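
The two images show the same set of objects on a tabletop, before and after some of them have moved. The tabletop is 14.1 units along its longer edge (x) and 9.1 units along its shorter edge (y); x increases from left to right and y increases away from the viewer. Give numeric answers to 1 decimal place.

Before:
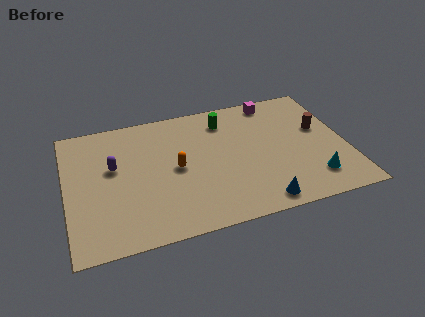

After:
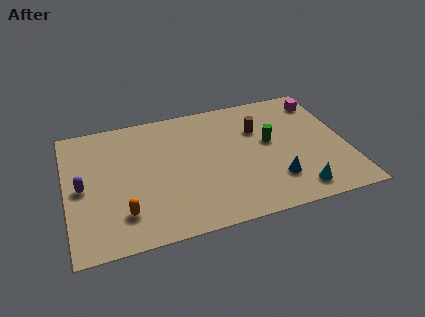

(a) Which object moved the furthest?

the orange capsule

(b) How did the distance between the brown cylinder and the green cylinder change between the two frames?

-3.9

The distance was about 5.1 in the first image and 1.2 in the second, so they moved 3.9 units closer together.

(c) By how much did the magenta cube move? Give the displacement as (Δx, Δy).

(2.4, -0.6)

The magenta cube was at about (10.8, 8.1) and moved to about (13.2, 7.5).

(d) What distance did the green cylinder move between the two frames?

3.0

From (8.2, 7.3) to (10.3, 5.1), the green cylinder covered √(2.1² + 2.2²) ≈ 3.0 units.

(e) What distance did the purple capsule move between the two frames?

1.9

The purple capsule moved from about (2.4, 5.4) to (0.8, 4.4), a distance of √(1.6² + 1.0²) ≈ 1.9.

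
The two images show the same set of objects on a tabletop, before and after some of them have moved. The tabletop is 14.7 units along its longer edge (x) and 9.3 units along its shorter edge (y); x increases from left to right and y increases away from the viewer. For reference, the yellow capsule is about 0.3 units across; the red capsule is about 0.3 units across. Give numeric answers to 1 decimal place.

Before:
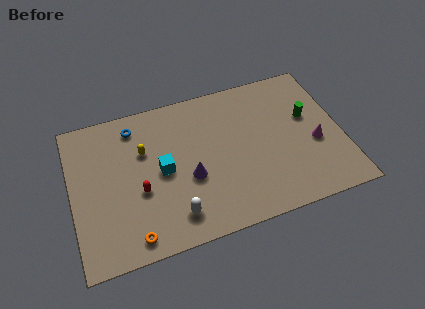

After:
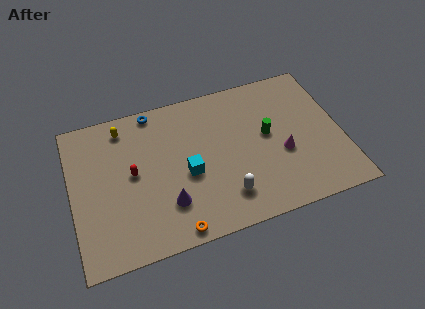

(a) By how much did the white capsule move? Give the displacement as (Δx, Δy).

(2.8, 0.3)

From the two frames, the white capsule sits at roughly (5.3, 1.7) before and (8.1, 2.0) after.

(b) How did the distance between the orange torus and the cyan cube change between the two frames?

-0.6

They were about 4.0 units apart before and 3.4 after — 0.6 units closer together.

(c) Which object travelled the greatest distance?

the white capsule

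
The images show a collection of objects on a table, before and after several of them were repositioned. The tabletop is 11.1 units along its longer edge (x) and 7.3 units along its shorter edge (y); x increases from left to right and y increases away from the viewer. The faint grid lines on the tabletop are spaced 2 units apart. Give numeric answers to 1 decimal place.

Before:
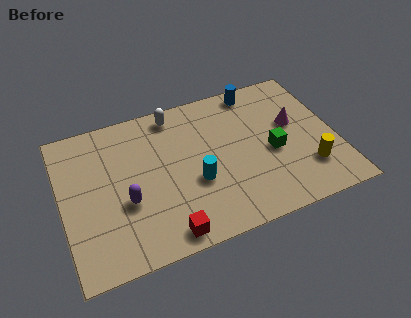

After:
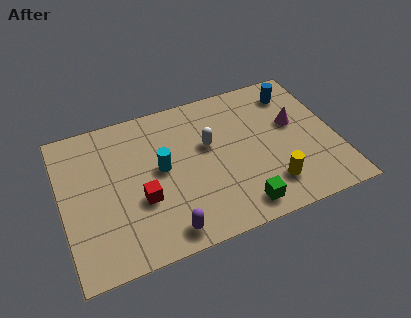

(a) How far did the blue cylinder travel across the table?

1.6

The blue cylinder was near (8.2, 6.5) before and (9.7, 5.9) after, so it travelled √(1.5² + 0.6²) ≈ 1.6 units.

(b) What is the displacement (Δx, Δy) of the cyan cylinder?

(-1.3, 1.1)

The cyan cylinder started near (5.3, 2.8) and ended near (4.0, 3.9).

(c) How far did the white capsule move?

2.3

The white capsule was near (4.8, 6.4) before and (6.0, 4.4) after, so it travelled √(1.2² + 2.0²) ≈ 2.3 units.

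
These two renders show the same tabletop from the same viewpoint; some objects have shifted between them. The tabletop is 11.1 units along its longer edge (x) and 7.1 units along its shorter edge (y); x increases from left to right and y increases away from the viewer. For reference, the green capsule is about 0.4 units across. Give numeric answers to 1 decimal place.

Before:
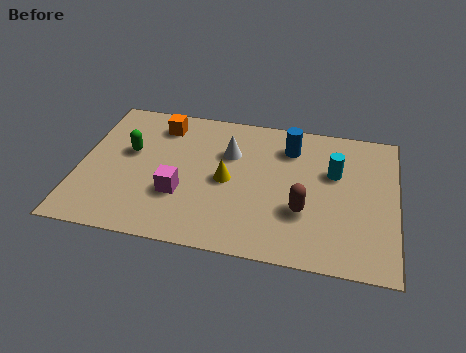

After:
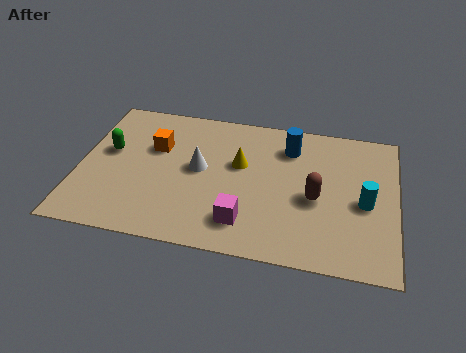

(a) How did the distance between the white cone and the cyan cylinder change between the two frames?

+2.1

The distance was about 3.7 in the first image and 5.8 in the second, so they moved 2.1 units further apart.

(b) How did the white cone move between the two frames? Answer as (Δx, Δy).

(-1.0, -1.0)

From the two frames, the white cone sits at roughly (5.2, 4.8) before and (4.2, 3.8) after.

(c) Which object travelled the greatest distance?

the magenta cube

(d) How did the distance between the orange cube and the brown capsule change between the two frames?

-0.3

Before: roughly 6.2 units apart; after: 5.9. That's 0.3 units closer together.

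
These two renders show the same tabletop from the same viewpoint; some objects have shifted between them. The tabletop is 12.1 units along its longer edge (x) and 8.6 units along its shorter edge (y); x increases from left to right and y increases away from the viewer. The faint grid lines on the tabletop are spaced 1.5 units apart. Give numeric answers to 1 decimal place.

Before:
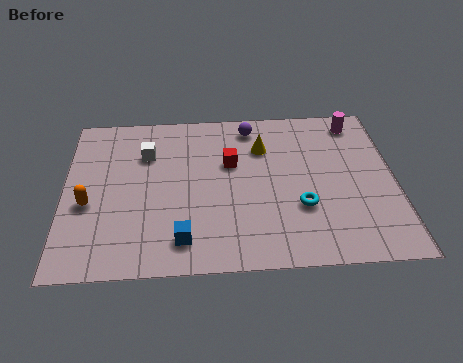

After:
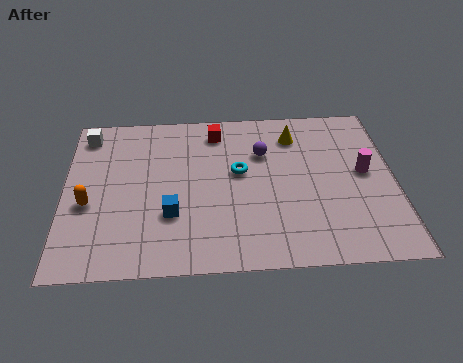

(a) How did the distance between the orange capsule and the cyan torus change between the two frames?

-2.0

They were about 7.7 units apart before and 5.7 after — 2.0 units closer together.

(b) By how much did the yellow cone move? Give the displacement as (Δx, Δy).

(1.2, 0.6)

From the two frames, the yellow cone sits at roughly (7.3, 6.2) before and (8.5, 6.8) after.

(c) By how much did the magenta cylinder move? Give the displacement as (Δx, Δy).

(0.2, -2.8)

The magenta cylinder started near (10.8, 7.4) and ended near (11.0, 4.6).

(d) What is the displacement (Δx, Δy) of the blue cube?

(-0.4, 1.3)

From the two frames, the blue cube sits at roughly (4.3, 1.5) before and (3.9, 2.8) after.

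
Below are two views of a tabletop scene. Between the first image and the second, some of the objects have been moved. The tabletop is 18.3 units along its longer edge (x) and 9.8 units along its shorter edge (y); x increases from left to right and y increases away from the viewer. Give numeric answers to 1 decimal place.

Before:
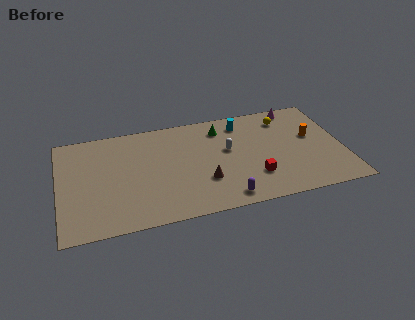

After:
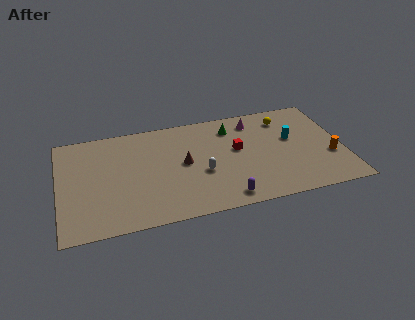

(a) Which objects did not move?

the purple capsule and the yellow sphere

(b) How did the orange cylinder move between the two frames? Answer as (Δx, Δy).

(1.0, -2.2)

The orange cylinder started near (16.4, 5.7) and ended near (17.4, 3.5).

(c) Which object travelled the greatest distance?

the cyan cylinder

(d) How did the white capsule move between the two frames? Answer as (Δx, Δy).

(-1.8, -1.8)

The white capsule was at about (10.9, 5.7) and moved to about (9.1, 3.9).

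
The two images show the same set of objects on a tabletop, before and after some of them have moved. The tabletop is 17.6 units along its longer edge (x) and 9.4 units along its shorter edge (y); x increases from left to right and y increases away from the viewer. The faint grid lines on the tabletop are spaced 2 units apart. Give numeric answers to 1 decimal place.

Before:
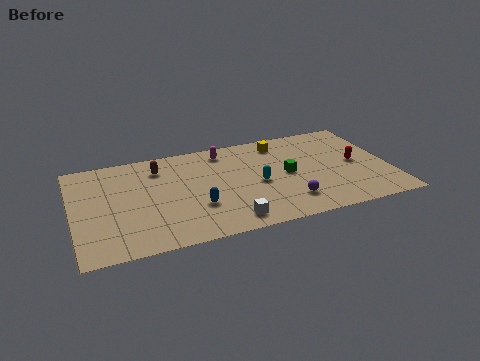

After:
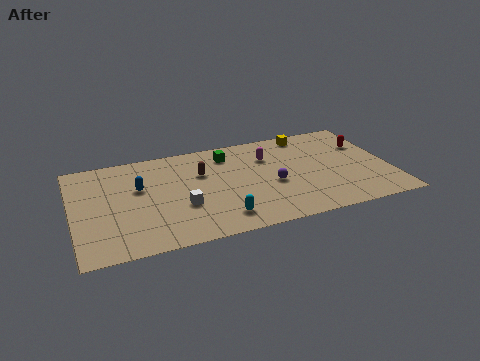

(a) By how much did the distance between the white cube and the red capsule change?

+2.8

They were about 8.2 units apart before and 11.0 after — 2.8 units further apart.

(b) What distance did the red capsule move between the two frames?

1.8

The red capsule moved from about (15.8, 4.7) to (16.5, 6.4), a distance of √(0.7² + 1.7²) ≈ 1.8.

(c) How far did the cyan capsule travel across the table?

3.5

The cyan capsule moved from about (10.2, 4.3) to (7.9, 1.7), a distance of √(2.3² + 2.6²) ≈ 3.5.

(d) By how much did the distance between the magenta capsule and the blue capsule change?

+2.1

Before: roughly 5.3 units apart; after: 7.4. That's 2.1 units further apart.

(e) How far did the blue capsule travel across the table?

4.0

The blue capsule was near (6.7, 3.1) before and (3.7, 5.8) after, so it travelled √(3.0² + 2.7²) ≈ 4.0 units.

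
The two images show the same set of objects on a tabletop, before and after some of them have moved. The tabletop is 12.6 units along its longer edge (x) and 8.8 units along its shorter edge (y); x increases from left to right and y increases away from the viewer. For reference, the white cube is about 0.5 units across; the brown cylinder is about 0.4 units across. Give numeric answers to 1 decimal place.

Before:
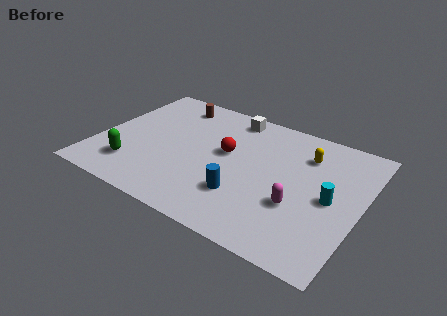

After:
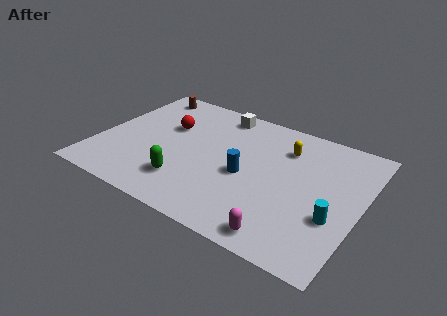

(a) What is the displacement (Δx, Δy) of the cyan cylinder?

(0.3, -1.1)

From the two frames, the cyan cylinder sits at roughly (11.2, 4.2) before and (11.5, 3.1) after.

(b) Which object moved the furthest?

the red sphere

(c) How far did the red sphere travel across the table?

3.1

The red sphere was near (6.1, 5.0) before and (3.1, 5.6) after, so it travelled √(3.0² + 0.6²) ≈ 3.1 units.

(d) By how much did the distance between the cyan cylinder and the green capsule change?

-2.5

Before: roughly 9.5 units apart; after: 7.0. That's 2.5 units closer together.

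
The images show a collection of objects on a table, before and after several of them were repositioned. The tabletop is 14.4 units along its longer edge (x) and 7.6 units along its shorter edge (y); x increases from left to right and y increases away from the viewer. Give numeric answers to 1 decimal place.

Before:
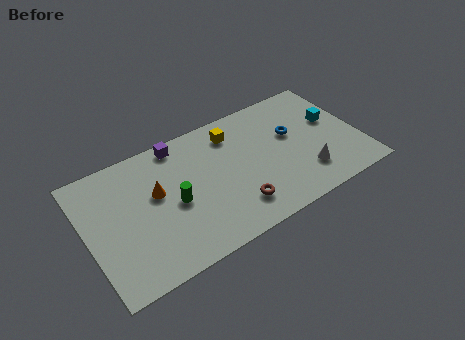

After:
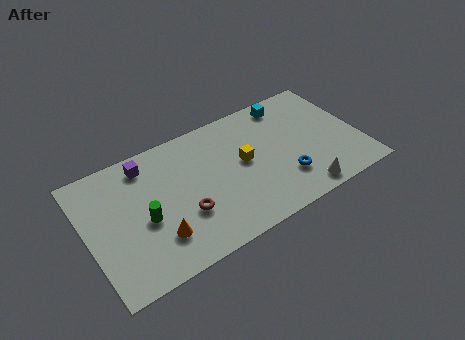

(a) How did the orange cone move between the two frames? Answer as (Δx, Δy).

(-0.3, -2.5)

The orange cone was at about (3.7, 4.5) and moved to about (3.4, 2.0).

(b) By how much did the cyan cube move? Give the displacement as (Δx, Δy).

(-2.1, 2.1)

The cyan cube started near (13.2, 4.5) and ended near (11.1, 6.6).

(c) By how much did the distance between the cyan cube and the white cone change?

+2.5

The distance was about 3.2 in the first image and 5.7 in the second, so they moved 2.5 units further apart.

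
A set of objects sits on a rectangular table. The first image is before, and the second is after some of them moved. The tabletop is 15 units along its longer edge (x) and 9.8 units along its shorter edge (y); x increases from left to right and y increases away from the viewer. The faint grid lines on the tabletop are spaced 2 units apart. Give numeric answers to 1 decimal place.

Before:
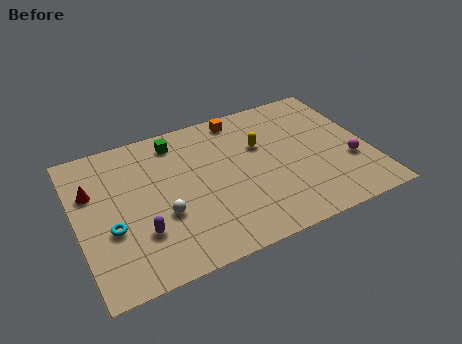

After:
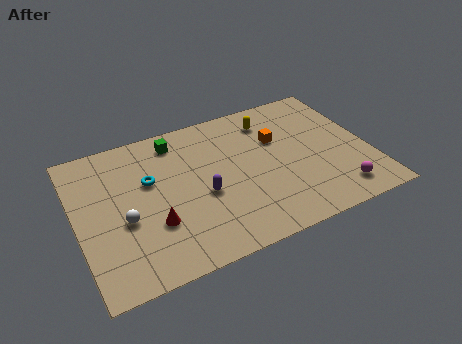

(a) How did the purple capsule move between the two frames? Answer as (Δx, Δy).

(3.3, 1.2)

The purple capsule was at about (3.0, 2.9) and moved to about (6.3, 4.1).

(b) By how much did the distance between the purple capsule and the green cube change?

-1.6

They were about 5.9 units apart before and 4.3 after — 1.6 units closer together.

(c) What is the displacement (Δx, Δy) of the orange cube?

(1.7, -2.3)

The orange cube was at about (8.8, 8.7) and moved to about (10.5, 6.4).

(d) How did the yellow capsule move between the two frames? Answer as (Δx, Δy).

(0.7, 1.6)

From the two frames, the yellow capsule sits at roughly (9.6, 6.3) before and (10.3, 7.9) after.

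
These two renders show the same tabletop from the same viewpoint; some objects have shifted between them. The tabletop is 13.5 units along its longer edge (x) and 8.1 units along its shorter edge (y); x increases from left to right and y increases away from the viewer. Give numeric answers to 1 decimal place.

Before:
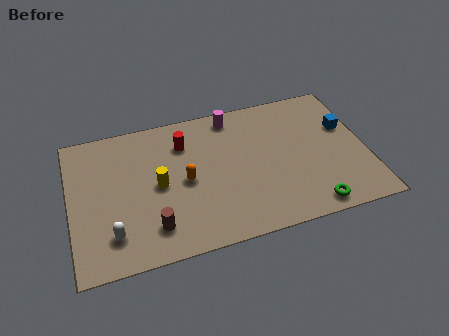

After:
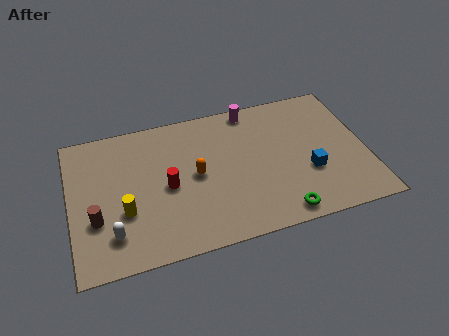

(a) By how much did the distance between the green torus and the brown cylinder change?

+1.3

The distance was about 7.1 in the first image and 8.4 in the second, so they moved 1.3 units further apart.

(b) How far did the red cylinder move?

2.5

The red cylinder was near (5.3, 6.1) before and (4.4, 3.8) after, so it travelled √(0.9² + 2.3²) ≈ 2.5 units.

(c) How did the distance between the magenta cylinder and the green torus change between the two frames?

-0.5

They were about 6.9 units apart before and 6.4 after — 0.5 units closer together.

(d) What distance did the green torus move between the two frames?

1.4

The green torus moved from about (10.7, 0.9) to (9.3, 0.9), a distance of √(1.4² + 0.0²) ≈ 1.4.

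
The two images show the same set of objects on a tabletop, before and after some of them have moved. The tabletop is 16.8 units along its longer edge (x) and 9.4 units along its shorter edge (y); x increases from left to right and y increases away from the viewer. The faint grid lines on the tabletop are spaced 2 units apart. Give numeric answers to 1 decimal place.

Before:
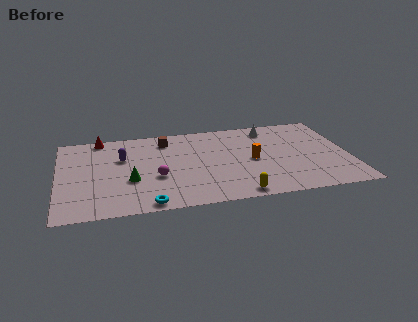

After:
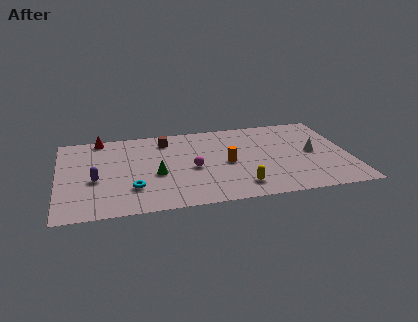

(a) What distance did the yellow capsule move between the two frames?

0.8

The yellow capsule was near (10.1, 0.9) before and (10.3, 1.7) after, so it travelled √(0.2² + 0.8²) ≈ 0.8 units.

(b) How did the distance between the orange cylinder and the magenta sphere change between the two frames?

-3.7

Before: roughly 5.7 units apart; after: 2.0. That's 3.7 units closer together.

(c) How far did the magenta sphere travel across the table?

2.2

The magenta sphere was near (5.6, 3.6) before and (7.7, 4.2) after, so it travelled √(2.1² + 0.6²) ≈ 2.2 units.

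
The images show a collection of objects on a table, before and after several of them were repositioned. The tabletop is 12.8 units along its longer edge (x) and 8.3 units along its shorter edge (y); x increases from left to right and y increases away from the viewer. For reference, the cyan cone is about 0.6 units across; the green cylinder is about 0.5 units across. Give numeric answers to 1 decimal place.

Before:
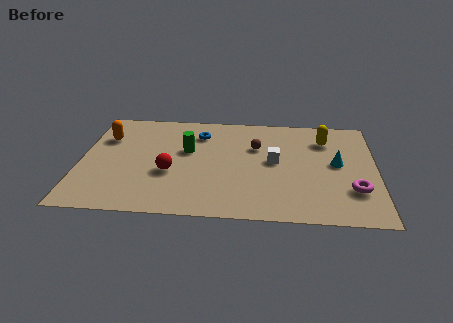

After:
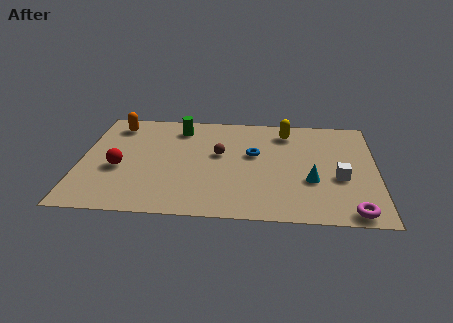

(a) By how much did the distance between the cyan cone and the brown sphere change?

+0.7

The distance was about 3.7 in the first image and 4.4 in the second, so they moved 0.7 units further apart.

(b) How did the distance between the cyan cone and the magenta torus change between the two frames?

+0.7

The distance was about 2.1 in the first image and 2.8 in the second, so they moved 0.7 units further apart.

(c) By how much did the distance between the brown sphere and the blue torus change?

-1.2

Before: roughly 2.7 units apart; after: 1.5. That's 1.2 units closer together.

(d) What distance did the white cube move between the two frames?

3.0

The white cube moved from about (8.4, 4.4) to (11.2, 3.3), a distance of √(2.8² + 1.1²) ≈ 3.0.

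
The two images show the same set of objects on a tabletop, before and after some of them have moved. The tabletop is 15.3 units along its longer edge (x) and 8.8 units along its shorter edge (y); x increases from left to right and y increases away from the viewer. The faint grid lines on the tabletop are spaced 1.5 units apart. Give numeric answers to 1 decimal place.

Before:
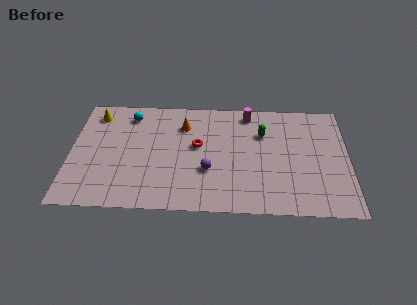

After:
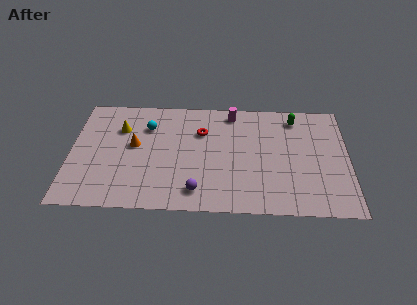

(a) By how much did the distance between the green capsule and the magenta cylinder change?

+1.7

Before: roughly 1.8 units apart; after: 3.5. That's 1.7 units further apart.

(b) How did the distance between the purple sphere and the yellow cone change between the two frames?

-1.2

Before: roughly 7.6 units apart; after: 6.4. That's 1.2 units closer together.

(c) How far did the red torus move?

1.1

The red torus moved from about (7.0, 5.0) to (7.2, 6.1), a distance of √(0.2² + 1.1²) ≈ 1.1.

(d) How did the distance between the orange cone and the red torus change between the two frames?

+2.1

They were about 1.8 units apart before and 3.9 after — 2.1 units further apart.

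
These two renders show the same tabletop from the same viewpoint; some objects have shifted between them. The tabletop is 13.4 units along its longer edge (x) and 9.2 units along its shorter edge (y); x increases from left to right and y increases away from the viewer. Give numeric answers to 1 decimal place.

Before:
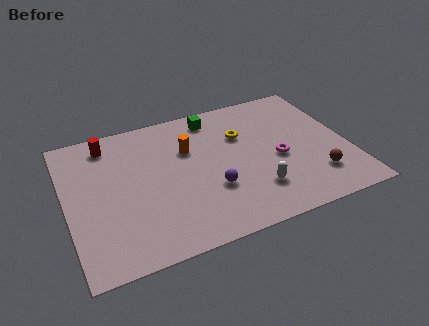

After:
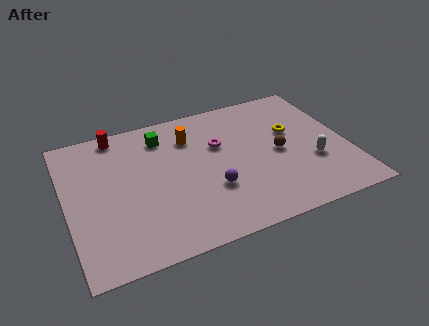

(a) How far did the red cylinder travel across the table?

0.7

From (2.2, 7.8) to (2.7, 8.3), the red cylinder covered √(0.5² + 0.5²) ≈ 0.7 units.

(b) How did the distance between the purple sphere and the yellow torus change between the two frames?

+1.3

The distance was about 3.6 in the first image and 4.9 in the second, so they moved 1.3 units further apart.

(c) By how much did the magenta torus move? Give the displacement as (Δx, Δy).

(-2.6, 1.9)

The magenta torus started near (10.0, 4.0) and ended near (7.4, 5.9).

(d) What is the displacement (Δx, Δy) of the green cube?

(-2.5, -0.5)

From the two frames, the green cube sits at roughly (7.3, 7.9) before and (4.8, 7.4) after.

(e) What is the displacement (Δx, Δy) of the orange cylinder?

(0.2, 0.8)

The orange cylinder started near (5.9, 6.1) and ended near (6.1, 6.9).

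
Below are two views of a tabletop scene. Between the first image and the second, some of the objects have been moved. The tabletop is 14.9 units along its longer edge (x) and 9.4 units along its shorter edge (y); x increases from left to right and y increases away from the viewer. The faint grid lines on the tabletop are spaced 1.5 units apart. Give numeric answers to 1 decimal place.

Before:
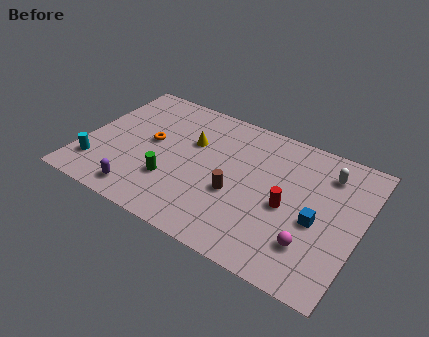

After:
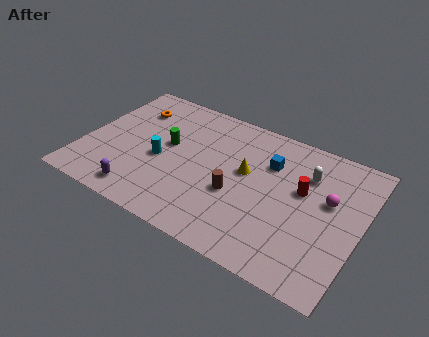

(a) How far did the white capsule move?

1.2

The white capsule was near (12.8, 7.4) before and (11.8, 6.8) after, so it travelled √(1.0² + 0.6²) ≈ 1.2 units.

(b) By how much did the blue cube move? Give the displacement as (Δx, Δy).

(-2.9, 2.6)

The blue cube was at about (12.7, 4.0) and moved to about (9.8, 6.6).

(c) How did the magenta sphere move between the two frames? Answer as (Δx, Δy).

(0.5, 3.2)

From the two frames, the magenta sphere sits at roughly (12.6, 2.4) before and (13.1, 5.6) after.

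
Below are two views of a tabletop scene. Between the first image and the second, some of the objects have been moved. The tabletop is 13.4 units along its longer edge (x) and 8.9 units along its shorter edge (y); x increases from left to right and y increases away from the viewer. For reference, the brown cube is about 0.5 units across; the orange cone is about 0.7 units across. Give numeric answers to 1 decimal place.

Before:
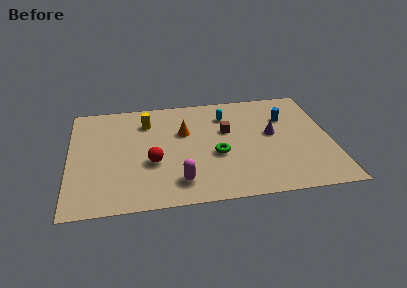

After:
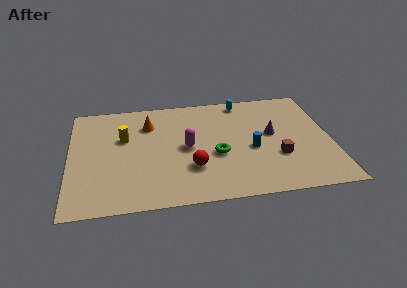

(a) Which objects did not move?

the purple cone and the green torus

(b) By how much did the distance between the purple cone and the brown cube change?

-0.5

The distance was about 2.4 in the first image and 1.9 in the second, so they moved 0.5 units closer together.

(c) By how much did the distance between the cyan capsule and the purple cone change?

+0.3

The distance was about 3.0 in the first image and 3.3 in the second, so they moved 0.3 units further apart.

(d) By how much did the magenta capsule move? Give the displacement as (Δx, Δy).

(0.5, 2.7)

The magenta capsule was at about (5.5, 1.7) and moved to about (6.0, 4.4).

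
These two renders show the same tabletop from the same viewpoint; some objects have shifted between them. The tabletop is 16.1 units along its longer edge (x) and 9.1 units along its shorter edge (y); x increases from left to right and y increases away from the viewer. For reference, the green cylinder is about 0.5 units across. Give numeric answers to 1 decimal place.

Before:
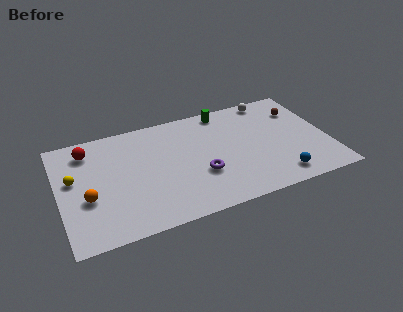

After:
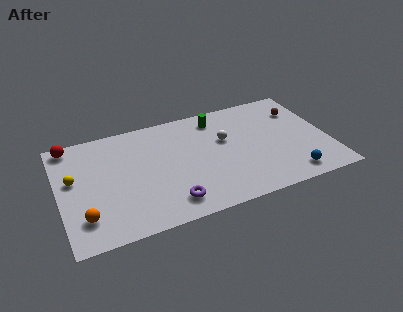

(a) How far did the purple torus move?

2.6

The purple torus was near (8.3, 3.2) before and (6.3, 1.6) after, so it travelled √(2.0² + 1.6²) ≈ 2.6 units.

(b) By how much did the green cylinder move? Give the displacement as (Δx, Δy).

(-0.5, -0.5)

The green cylinder was at about (10.2, 8.1) and moved to about (9.7, 7.6).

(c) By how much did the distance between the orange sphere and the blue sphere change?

+0.8

The distance was about 11.4 in the first image and 12.2 in the second, so they moved 0.8 units further apart.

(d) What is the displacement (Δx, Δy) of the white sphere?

(-3.1, -2.6)

The white sphere was at about (13.1, 8.2) and moved to about (10.0, 5.6).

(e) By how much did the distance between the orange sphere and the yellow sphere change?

+1.3

They were about 1.9 units apart before and 3.2 after — 1.3 units further apart.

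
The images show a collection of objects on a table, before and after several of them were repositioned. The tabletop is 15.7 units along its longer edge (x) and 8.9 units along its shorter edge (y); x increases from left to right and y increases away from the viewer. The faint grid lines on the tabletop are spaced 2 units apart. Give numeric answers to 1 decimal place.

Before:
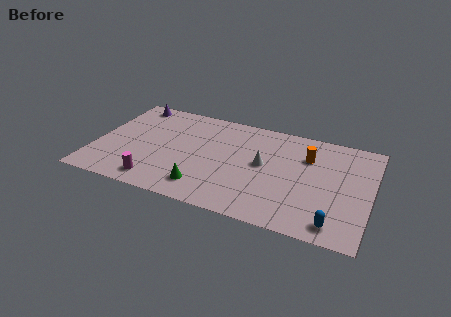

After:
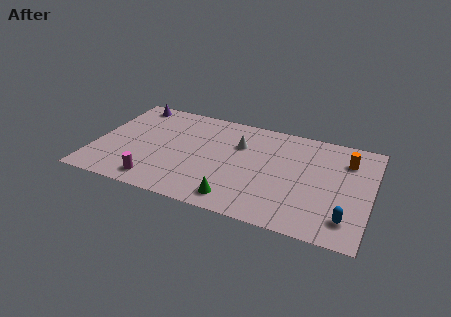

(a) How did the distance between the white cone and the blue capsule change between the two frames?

+2.1

The distance was about 5.6 in the first image and 7.7 in the second, so they moved 2.1 units further apart.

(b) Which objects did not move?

the magenta cylinder and the purple cone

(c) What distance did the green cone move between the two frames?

1.9

The green cone was near (6.5, 1.7) before and (8.4, 1.3) after, so it travelled √(1.9² + 0.4²) ≈ 1.9 units.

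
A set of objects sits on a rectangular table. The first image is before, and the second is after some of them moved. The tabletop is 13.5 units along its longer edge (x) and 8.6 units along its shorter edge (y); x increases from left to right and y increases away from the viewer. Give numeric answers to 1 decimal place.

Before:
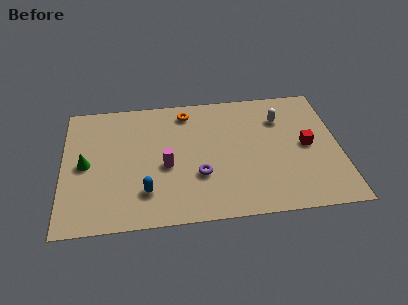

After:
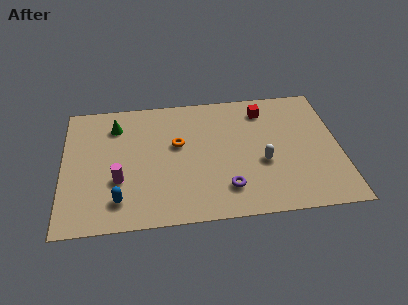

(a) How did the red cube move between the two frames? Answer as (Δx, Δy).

(-2.0, 2.7)

The red cube was at about (11.9, 4.3) and moved to about (9.9, 7.0).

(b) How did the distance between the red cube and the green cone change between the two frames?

-3.5

The distance was about 10.8 in the first image and 7.3 in the second, so they moved 3.5 units closer together.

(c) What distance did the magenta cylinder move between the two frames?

2.4

From (5.0, 3.7) to (2.7, 3.0), the magenta cylinder covered √(2.3² + 0.7²) ≈ 2.4 units.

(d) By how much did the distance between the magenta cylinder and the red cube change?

+1.3

Before: roughly 6.9 units apart; after: 8.2. That's 1.3 units further apart.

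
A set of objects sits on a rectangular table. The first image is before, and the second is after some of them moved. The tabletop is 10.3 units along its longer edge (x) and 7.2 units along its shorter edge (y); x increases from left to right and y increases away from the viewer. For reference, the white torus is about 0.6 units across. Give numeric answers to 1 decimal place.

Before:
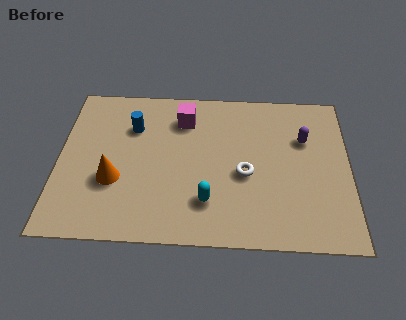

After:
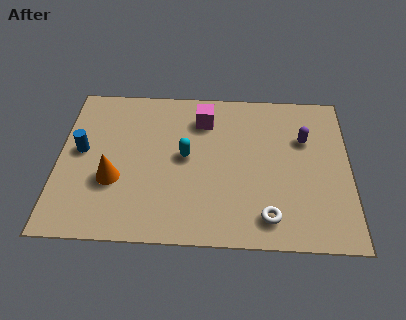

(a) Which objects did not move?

the orange cone and the purple capsule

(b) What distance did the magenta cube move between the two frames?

0.7

From (4.4, 5.6) to (5.1, 5.6), the magenta cube covered √(0.7² + 0.0²) ≈ 0.7 units.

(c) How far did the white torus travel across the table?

2.1

The white torus moved from about (6.6, 3.1) to (7.4, 1.2), a distance of √(0.8² + 1.9²) ≈ 2.1.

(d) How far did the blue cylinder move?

2.2

From (2.6, 5.1) to (0.8, 3.9), the blue cylinder covered √(1.8² + 1.2²) ≈ 2.2 units.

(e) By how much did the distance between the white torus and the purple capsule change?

+1.1

They were about 2.7 units apart before and 3.8 after — 1.1 units further apart.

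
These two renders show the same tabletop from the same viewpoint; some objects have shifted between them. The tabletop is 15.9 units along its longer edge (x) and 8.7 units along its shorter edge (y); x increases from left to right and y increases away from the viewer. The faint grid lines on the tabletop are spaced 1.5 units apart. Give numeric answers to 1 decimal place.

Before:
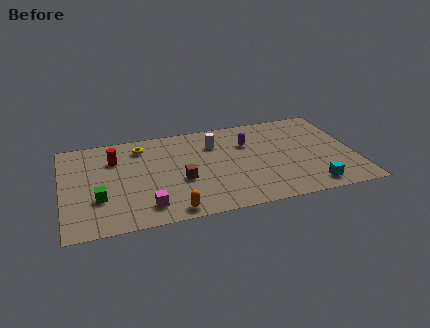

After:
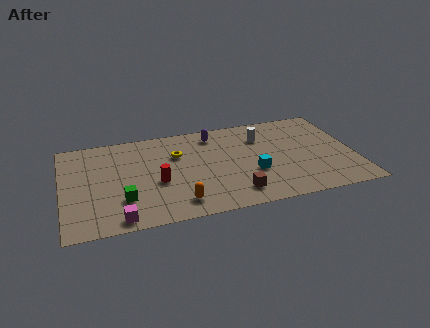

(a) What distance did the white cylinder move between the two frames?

2.6

The white cylinder moved from about (8.4, 6.4) to (11.0, 6.4), a distance of √(2.6² + 0.0²) ≈ 2.6.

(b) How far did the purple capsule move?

2.2

The purple capsule moved from about (10.2, 6.0) to (8.4, 7.3), a distance of √(1.8² + 1.3²) ≈ 2.2.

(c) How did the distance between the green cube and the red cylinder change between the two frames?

-1.3

Before: roughly 3.5 units apart; after: 2.2. That's 1.3 units closer together.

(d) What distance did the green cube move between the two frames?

1.4

The green cube was near (1.9, 2.9) before and (3.2, 2.5) after, so it travelled √(1.3² + 0.4²) ≈ 1.4 units.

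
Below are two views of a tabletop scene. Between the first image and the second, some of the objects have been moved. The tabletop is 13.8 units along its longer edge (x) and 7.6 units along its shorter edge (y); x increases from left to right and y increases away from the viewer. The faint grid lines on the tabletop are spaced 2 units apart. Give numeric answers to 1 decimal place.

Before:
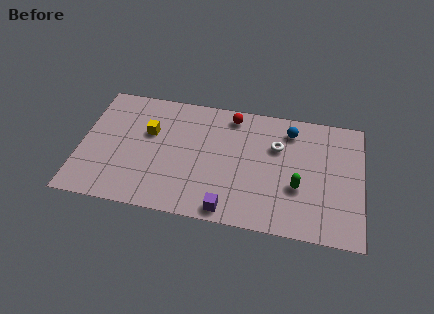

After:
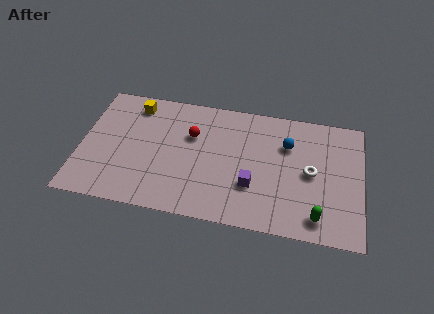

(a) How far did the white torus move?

2.1

The white torus moved from about (9.6, 5.1) to (11.3, 3.8), a distance of √(1.7² + 1.3²) ≈ 2.1.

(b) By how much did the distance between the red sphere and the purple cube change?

-1.8

The distance was about 5.8 in the first image and 4.0 in the second, so they moved 1.8 units closer together.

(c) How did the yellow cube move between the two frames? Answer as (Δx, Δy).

(-0.8, 1.6)

From the two frames, the yellow cube sits at roughly (3.3, 4.8) before and (2.5, 6.4) after.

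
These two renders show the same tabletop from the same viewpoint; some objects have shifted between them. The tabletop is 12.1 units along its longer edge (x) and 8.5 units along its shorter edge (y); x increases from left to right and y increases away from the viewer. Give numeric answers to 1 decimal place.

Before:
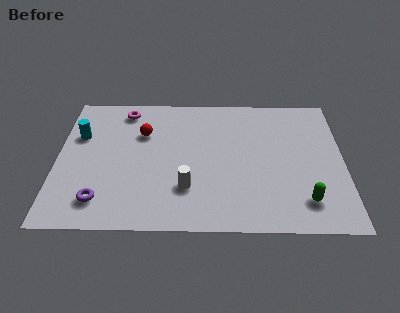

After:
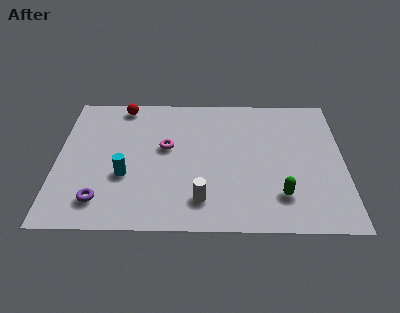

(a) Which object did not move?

the purple torus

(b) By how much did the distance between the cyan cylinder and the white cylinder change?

-2.1

The distance was about 5.6 in the first image and 3.5 in the second, so they moved 2.1 units closer together.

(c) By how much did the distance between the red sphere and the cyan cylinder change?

+1.8

The distance was about 2.7 in the first image and 4.5 in the second, so they moved 1.8 units further apart.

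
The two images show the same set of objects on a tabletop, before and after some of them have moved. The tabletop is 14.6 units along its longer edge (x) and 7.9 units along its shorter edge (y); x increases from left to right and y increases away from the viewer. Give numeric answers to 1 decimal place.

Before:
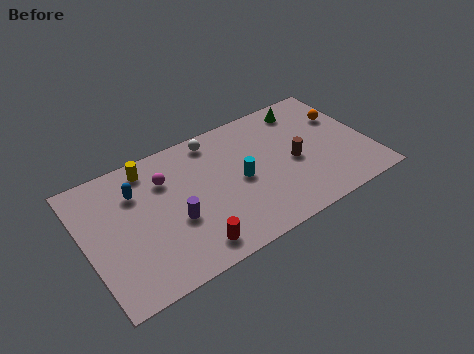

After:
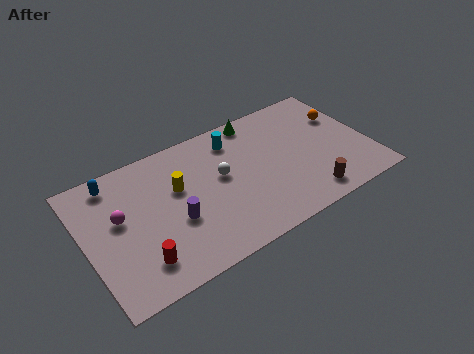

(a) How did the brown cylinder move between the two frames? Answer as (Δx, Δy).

(0.3, -2.4)

The brown cylinder was at about (10.7, 3.6) and moved to about (11.0, 1.2).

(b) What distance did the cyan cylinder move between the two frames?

2.6

The cyan cylinder moved from about (7.9, 3.8) to (8.0, 6.4), a distance of √(0.1² + 2.6²) ≈ 2.6.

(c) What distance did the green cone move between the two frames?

2.5

From (11.8, 6.7) to (9.3, 7.1), the green cone covered √(2.5² + 0.4²) ≈ 2.5 units.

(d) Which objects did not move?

the purple cylinder and the orange sphere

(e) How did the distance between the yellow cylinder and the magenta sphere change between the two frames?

+1.7

The distance was about 1.3 in the first image and 3.0 in the second, so they moved 1.7 units further apart.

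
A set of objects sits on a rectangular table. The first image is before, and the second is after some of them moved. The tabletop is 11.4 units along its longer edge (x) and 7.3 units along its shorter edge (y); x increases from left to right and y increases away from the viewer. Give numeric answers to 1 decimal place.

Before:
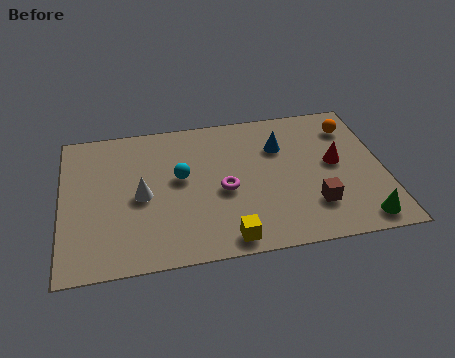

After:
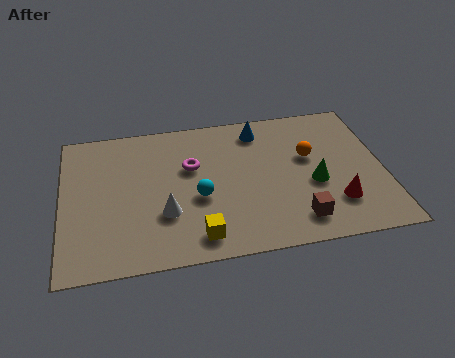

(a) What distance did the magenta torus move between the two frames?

1.8

The magenta torus was near (5.7, 3.2) before and (4.6, 4.6) after, so it travelled √(1.1² + 1.4²) ≈ 1.8 units.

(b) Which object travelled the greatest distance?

the green cone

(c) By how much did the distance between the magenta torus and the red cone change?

+1.6

They were about 4.1 units apart before and 5.7 after — 1.6 units further apart.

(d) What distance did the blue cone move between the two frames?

1.2

The blue cone was near (7.8, 5.1) before and (7.1, 6.1) after, so it travelled √(0.7² + 1.0²) ≈ 1.2 units.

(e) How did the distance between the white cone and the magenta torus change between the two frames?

-0.5

Before: roughly 2.9 units apart; after: 2.4. That's 0.5 units closer together.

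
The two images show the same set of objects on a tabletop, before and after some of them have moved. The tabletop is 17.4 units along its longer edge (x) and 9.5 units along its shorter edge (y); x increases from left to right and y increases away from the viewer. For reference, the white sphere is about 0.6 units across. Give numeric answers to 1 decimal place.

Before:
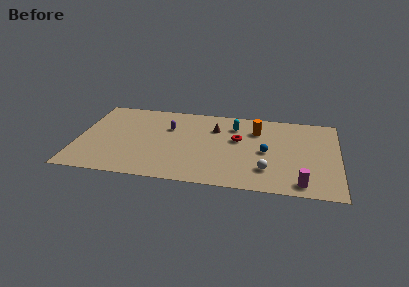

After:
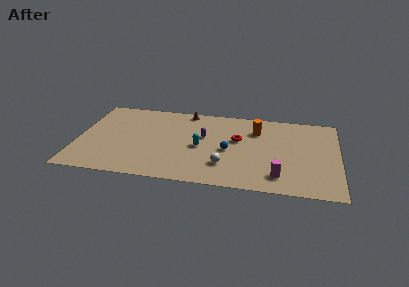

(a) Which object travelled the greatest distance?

the cyan capsule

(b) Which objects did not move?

the red torus and the orange cylinder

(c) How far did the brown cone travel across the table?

2.7

The brown cone was near (9.1, 6.8) before and (7.1, 8.6) after, so it travelled √(2.0² + 1.8²) ≈ 2.7 units.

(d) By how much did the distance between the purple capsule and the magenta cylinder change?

-4.0

Before: roughly 10.4 units apart; after: 6.4. That's 4.0 units closer together.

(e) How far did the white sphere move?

2.8

From (12.7, 2.4) to (9.9, 2.5), the white sphere covered √(2.8² + 0.1²) ≈ 2.8 units.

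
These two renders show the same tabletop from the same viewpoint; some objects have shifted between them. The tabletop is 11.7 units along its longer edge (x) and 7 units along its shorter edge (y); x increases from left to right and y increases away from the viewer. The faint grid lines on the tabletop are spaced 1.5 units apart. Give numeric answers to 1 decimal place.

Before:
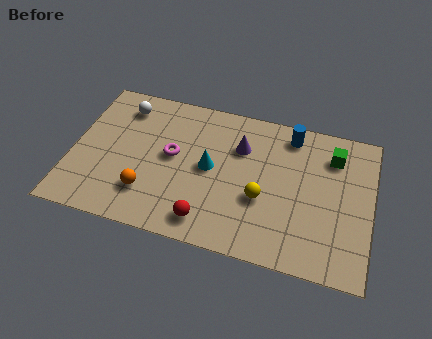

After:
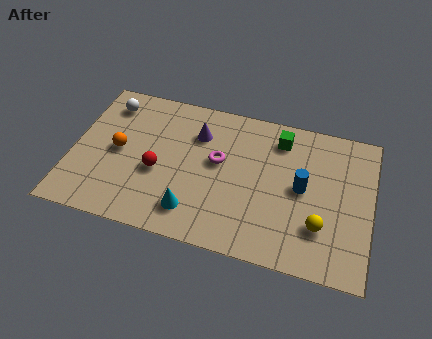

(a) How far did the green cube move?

2.1

The green cube moved from about (10.1, 5.4) to (8.0, 5.7), a distance of √(2.1² + 0.3²) ≈ 2.1.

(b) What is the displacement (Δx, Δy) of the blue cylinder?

(0.6, -2.4)

The blue cylinder started near (8.4, 6.0) and ended near (9.0, 3.6).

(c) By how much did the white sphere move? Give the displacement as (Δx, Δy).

(-0.6, 0.0)

From the two frames, the white sphere sits at roughly (1.8, 5.7) before and (1.2, 5.7) after.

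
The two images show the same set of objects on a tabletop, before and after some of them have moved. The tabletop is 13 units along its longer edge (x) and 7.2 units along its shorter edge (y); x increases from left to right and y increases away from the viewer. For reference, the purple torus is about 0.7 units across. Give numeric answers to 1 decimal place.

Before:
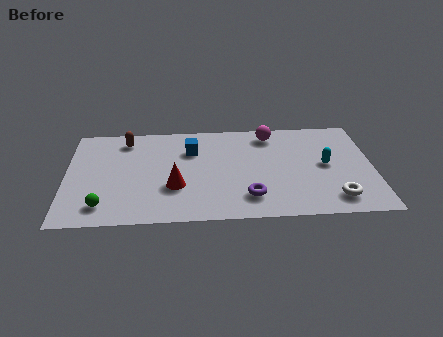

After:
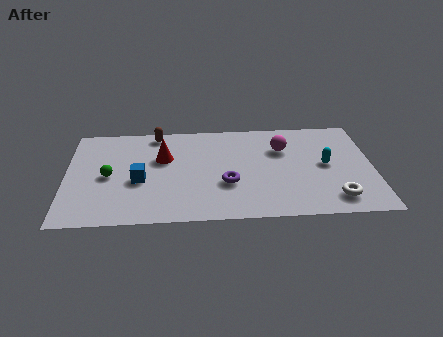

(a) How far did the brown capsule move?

1.4

The brown capsule was near (2.5, 6.0) before and (3.8, 6.4) after, so it travelled √(1.3² + 0.4²) ≈ 1.4 units.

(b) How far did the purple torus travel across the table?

1.3

From (7.7, 1.6) to (6.8, 2.6), the purple torus covered √(0.9² + 1.0²) ≈ 1.3 units.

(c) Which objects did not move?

the white torus and the cyan capsule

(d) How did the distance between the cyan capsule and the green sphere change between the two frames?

-0.5

The distance was about 9.7 in the first image and 9.2 in the second, so they moved 0.5 units closer together.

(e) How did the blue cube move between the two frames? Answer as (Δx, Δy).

(-2.2, -2.1)

The blue cube was at about (5.3, 5.1) and moved to about (3.1, 3.0).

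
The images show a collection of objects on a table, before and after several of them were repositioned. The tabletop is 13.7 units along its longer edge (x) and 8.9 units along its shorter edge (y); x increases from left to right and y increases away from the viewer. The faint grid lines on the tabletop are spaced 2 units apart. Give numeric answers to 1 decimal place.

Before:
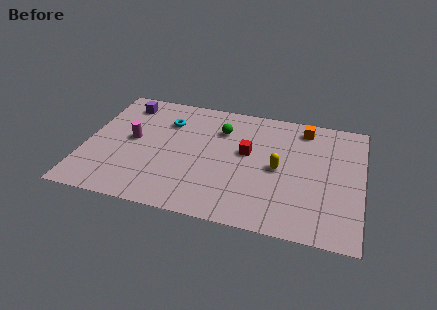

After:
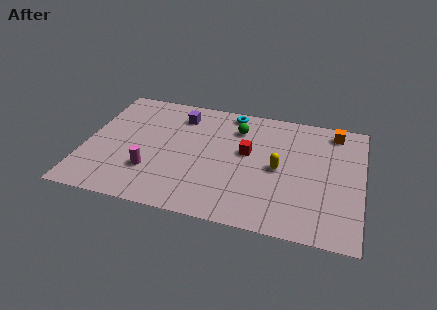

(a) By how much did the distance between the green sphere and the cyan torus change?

-1.4

The distance was about 2.7 in the first image and 1.3 in the second, so they moved 1.4 units closer together.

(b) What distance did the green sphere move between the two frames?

0.9

The green sphere moved from about (6.6, 6.5) to (7.4, 6.8), a distance of √(0.8² + 0.3²) ≈ 0.9.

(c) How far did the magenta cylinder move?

2.4

From (2.3, 4.7) to (3.4, 2.6), the magenta cylinder covered √(1.1² + 2.1²) ≈ 2.4 units.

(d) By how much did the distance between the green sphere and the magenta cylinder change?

+1.1

Before: roughly 4.7 units apart; after: 5.8. That's 1.1 units further apart.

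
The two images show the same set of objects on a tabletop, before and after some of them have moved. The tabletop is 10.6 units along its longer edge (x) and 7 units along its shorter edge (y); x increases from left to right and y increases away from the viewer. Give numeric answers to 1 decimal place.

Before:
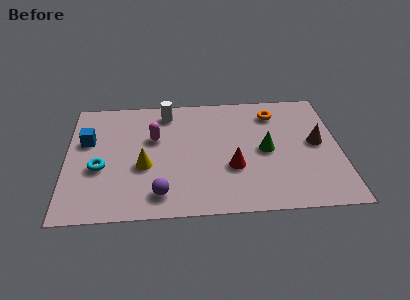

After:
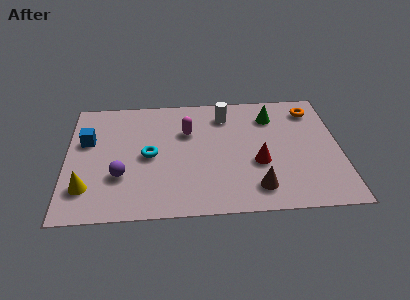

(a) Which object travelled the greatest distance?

the brown cone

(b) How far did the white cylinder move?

2.3

The white cylinder was near (3.9, 5.9) before and (6.2, 5.6) after, so it travelled √(2.3² + 0.3²) ≈ 2.3 units.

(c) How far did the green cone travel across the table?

2.0

The green cone was near (7.7, 3.4) before and (8.0, 5.4) after, so it travelled √(0.3² + 2.0²) ≈ 2.0 units.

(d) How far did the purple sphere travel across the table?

1.9

The purple sphere was near (3.6, 1.2) before and (2.1, 2.3) after, so it travelled √(1.5² + 1.1²) ≈ 1.9 units.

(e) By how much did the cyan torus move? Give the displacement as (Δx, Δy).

(1.9, 0.6)

The cyan torus started near (1.3, 2.8) and ended near (3.2, 3.4).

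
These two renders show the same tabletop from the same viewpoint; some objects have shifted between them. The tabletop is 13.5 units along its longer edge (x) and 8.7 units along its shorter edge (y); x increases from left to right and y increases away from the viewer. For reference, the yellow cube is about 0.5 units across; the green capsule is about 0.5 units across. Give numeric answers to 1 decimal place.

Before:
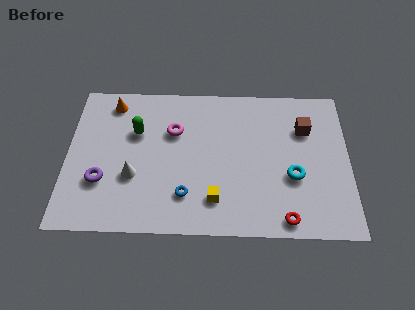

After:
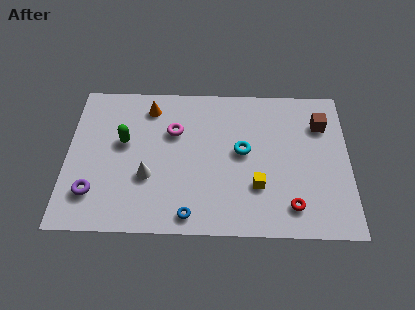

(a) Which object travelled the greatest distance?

the cyan torus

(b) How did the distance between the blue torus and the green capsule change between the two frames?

+0.9

Before: roughly 4.3 units apart; after: 5.2. That's 0.9 units further apart.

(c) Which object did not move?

the magenta torus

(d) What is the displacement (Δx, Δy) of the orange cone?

(1.8, -0.2)

From the two frames, the orange cone sits at roughly (2.1, 7.4) before and (3.9, 7.2) after.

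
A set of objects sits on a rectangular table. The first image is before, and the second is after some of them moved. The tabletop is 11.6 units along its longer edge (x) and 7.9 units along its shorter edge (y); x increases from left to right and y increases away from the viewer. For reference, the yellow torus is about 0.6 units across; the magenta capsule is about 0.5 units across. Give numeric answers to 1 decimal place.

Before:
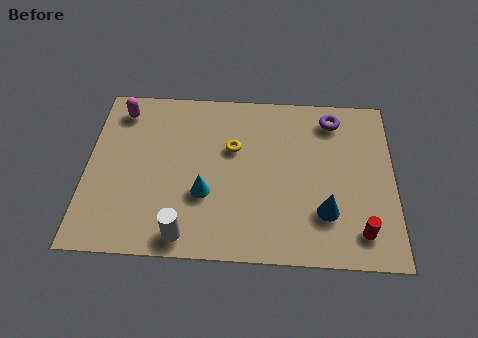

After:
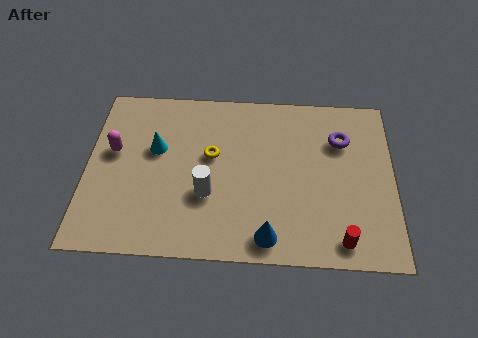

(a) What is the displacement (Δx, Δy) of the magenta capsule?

(-0.2, -2.0)

From the two frames, the magenta capsule sits at roughly (1.2, 6.6) before and (1.0, 4.6) after.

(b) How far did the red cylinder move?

0.8

The red cylinder was near (10.3, 1.4) before and (9.6, 1.0) after, so it travelled √(0.7² + 0.4²) ≈ 0.8 units.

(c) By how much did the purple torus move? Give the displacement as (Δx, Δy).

(0.3, -1.0)

From the two frames, the purple torus sits at roughly (9.3, 6.6) before and (9.6, 5.6) after.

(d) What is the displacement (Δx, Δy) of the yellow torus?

(-0.8, -0.4)

The yellow torus started near (5.5, 5.0) and ended near (4.7, 4.6).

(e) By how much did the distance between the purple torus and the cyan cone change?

+0.9

The distance was about 6.1 in the first image and 7.0 in the second, so they moved 0.9 units further apart.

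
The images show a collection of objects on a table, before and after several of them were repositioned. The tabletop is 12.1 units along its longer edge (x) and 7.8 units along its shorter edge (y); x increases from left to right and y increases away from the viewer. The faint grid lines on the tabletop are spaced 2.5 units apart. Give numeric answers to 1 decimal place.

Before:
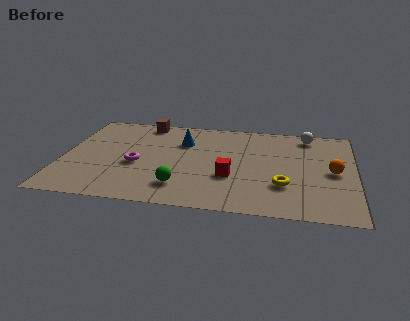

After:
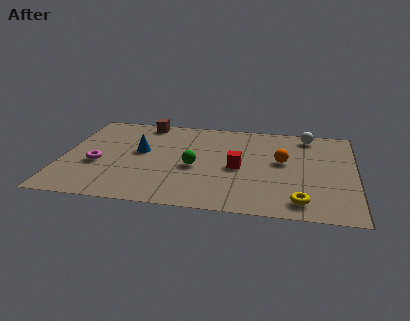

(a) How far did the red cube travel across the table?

0.9

The red cube was near (7.0, 2.8) before and (7.3, 3.6) after, so it travelled √(0.3² + 0.8²) ≈ 0.9 units.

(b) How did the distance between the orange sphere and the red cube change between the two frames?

-2.3

Before: roughly 4.3 units apart; after: 2.0. That's 2.3 units closer together.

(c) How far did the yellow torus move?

1.4

From (9.2, 2.4) to (9.9, 1.2), the yellow torus covered √(0.7² + 1.2²) ≈ 1.4 units.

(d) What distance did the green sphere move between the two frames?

1.8

The green sphere moved from about (5.0, 1.7) to (5.5, 3.4), a distance of √(0.5² + 1.7²) ≈ 1.8.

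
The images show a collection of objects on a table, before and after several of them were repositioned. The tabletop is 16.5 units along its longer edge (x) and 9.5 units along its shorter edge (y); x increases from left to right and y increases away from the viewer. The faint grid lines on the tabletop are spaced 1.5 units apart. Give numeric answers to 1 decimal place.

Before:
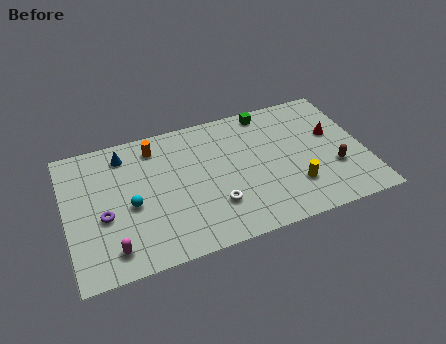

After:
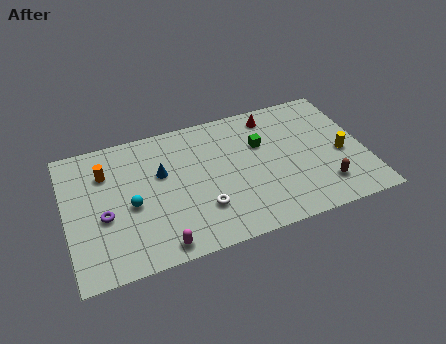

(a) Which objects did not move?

the purple torus and the cyan sphere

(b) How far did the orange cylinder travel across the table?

3.0

From (5.1, 7.9) to (2.3, 6.9), the orange cylinder covered √(2.8² + 1.0²) ≈ 3.0 units.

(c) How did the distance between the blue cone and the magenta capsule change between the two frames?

-1.5

The distance was about 6.4 in the first image and 4.9 in the second, so they moved 1.5 units closer together.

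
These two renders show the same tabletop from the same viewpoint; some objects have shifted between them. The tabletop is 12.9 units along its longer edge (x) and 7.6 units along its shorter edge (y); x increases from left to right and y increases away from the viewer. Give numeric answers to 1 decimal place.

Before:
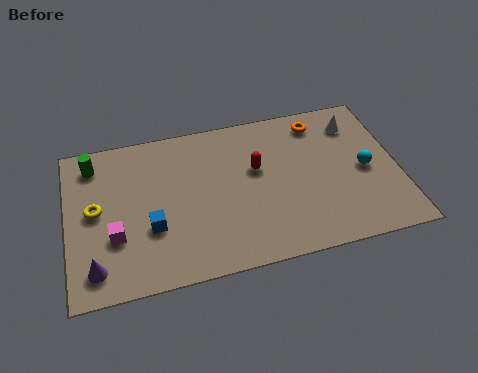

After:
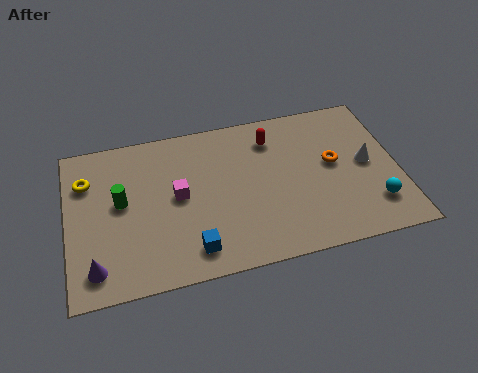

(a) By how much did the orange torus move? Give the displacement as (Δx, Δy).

(0.4, -2.2)

The orange torus was at about (10.0, 6.4) and moved to about (10.4, 4.2).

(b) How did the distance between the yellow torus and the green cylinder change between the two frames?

-0.5

They were about 2.3 units apart before and 1.8 after — 0.5 units closer together.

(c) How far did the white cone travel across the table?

2.1

The white cone moved from about (11.4, 6.0) to (11.7, 3.9), a distance of √(0.3² + 2.1²) ≈ 2.1.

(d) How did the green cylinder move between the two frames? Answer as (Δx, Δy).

(1.0, -2.1)

The green cylinder started near (1.1, 6.3) and ended near (2.1, 4.2).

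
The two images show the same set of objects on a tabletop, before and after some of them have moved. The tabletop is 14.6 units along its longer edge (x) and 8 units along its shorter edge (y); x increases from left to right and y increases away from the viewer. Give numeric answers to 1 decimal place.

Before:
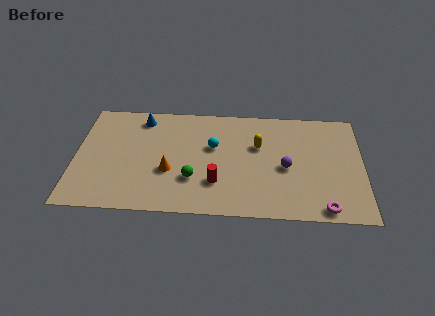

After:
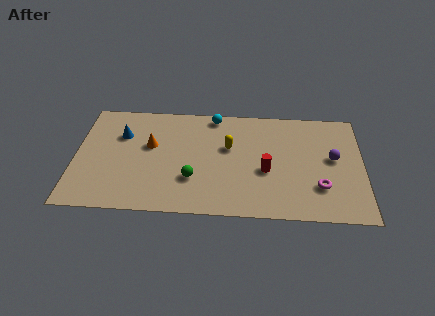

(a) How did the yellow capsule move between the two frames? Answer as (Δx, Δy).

(-1.5, -0.2)

From the two frames, the yellow capsule sits at roughly (9.3, 5.1) before and (7.8, 4.9) after.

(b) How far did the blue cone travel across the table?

1.6

The blue cone was near (3.3, 6.8) before and (2.3, 5.5) after, so it travelled √(1.0² + 1.3²) ≈ 1.6 units.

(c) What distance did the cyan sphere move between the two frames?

2.3

The cyan sphere was near (7.0, 4.9) before and (7.0, 7.2) after, so it travelled √(0.0² + 2.3²) ≈ 2.3 units.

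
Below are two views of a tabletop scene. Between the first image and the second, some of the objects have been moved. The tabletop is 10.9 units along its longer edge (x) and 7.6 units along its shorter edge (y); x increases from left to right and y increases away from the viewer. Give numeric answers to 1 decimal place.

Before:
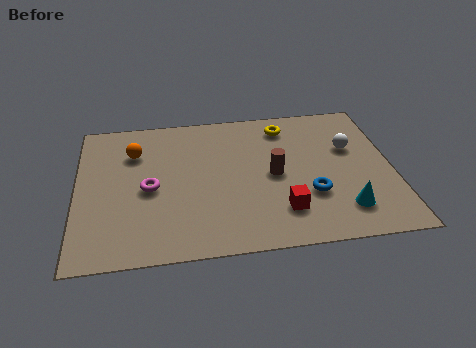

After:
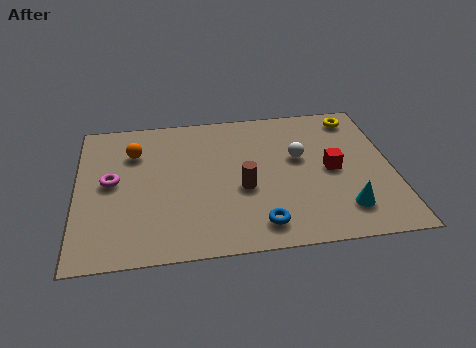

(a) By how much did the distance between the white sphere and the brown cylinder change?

-0.5

The distance was about 2.9 in the first image and 2.4 in the second, so they moved 0.5 units closer together.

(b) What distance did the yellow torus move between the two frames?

2.5

The yellow torus moved from about (7.3, 6.3) to (9.8, 6.5), a distance of √(2.5² + 0.2²) ≈ 2.5.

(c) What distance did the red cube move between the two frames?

2.6

From (7.0, 1.8) to (8.8, 3.7), the red cube covered √(1.8² + 1.9²) ≈ 2.6 units.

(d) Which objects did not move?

the cyan cone and the orange sphere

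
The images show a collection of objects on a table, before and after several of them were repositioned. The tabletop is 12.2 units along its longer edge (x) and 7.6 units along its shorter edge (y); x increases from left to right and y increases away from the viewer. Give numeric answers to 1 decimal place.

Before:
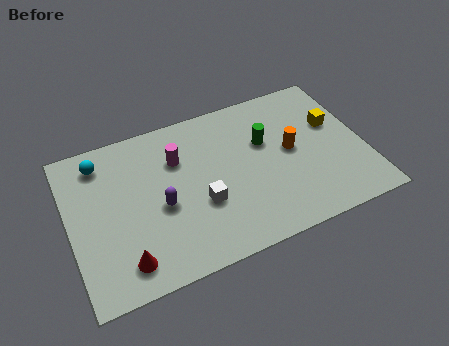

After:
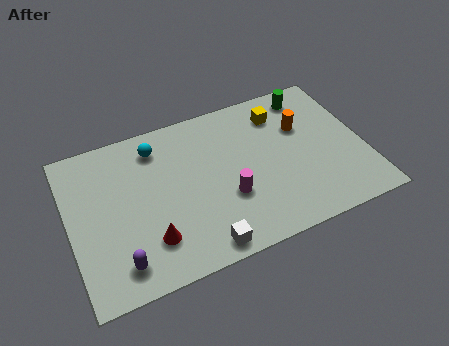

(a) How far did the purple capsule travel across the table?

2.8

The purple capsule moved from about (3.7, 3.3) to (1.8, 1.3), a distance of √(1.9² + 2.0²) ≈ 2.8.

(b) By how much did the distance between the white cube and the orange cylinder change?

+2.2

They were about 4.1 units apart before and 6.3 after — 2.2 units further apart.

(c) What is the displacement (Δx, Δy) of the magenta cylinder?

(1.8, -2.6)

The magenta cylinder was at about (4.6, 5.3) and moved to about (6.4, 2.7).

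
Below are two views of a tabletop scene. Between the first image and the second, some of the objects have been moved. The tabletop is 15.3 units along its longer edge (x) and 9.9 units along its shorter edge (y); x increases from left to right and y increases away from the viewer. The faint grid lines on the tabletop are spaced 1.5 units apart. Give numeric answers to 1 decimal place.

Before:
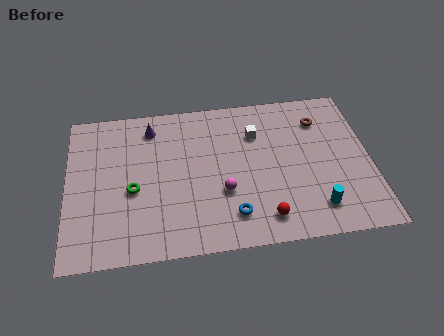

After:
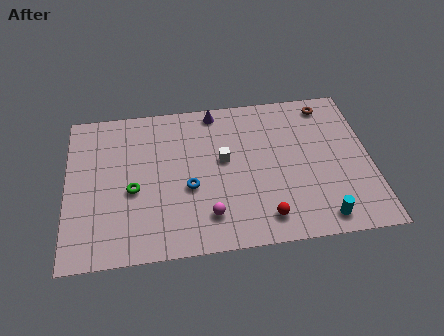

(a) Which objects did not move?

the green torus and the red sphere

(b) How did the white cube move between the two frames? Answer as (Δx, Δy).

(-1.7, -1.5)

The white cube started near (9.6, 7.1) and ended near (7.9, 5.6).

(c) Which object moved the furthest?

the purple cone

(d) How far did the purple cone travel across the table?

3.4

The purple cone moved from about (4.3, 8.2) to (7.6, 8.9), a distance of √(3.3² + 0.7²) ≈ 3.4.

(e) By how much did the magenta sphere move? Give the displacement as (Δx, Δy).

(-0.8, -1.4)

The magenta sphere started near (7.8, 3.5) and ended near (7.0, 2.1).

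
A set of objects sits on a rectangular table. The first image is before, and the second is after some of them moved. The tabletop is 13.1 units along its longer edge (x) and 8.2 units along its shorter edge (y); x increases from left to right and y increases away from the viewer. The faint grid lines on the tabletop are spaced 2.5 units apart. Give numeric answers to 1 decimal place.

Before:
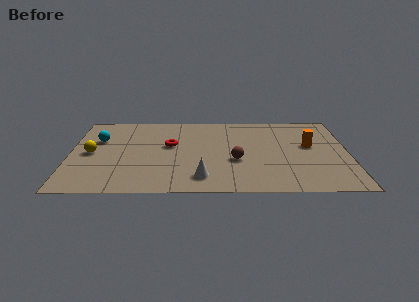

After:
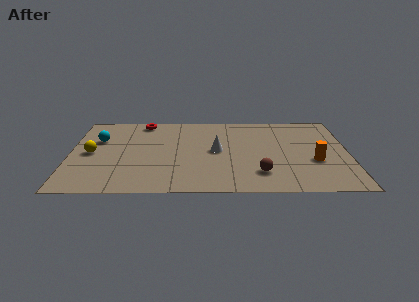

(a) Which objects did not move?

the yellow sphere and the cyan sphere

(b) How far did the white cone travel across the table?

2.8

From (6.2, 1.5) to (6.9, 4.2), the white cone covered √(0.7² + 2.7²) ≈ 2.8 units.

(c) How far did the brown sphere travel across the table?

1.7

The brown sphere was near (7.8, 3.2) before and (8.9, 1.9) after, so it travelled √(1.1² + 1.3²) ≈ 1.7 units.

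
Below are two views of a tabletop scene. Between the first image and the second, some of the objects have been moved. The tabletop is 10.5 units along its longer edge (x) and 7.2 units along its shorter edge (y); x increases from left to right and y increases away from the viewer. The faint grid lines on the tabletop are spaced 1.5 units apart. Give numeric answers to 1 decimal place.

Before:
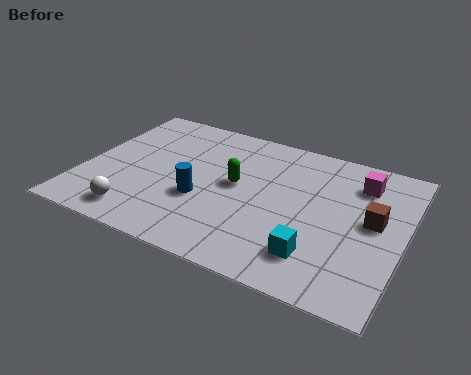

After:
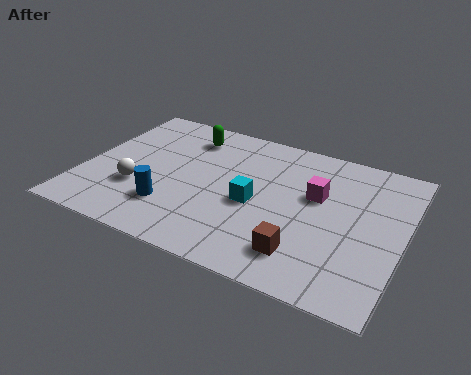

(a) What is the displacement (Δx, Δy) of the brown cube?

(-2.0, -2.4)

From the two frames, the brown cube sits at roughly (9.5, 3.9) before and (7.5, 1.5) after.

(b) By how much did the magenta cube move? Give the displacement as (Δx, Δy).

(-1.3, -1.2)

The magenta cube started near (8.9, 5.6) and ended near (7.6, 4.4).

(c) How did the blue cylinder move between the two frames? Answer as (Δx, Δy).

(-0.9, -0.8)

The blue cylinder started near (4.0, 2.7) and ended near (3.1, 1.9).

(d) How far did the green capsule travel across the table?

2.7

The green capsule was near (5.0, 3.9) before and (3.1, 5.8) after, so it travelled √(1.9² + 1.9²) ≈ 2.7 units.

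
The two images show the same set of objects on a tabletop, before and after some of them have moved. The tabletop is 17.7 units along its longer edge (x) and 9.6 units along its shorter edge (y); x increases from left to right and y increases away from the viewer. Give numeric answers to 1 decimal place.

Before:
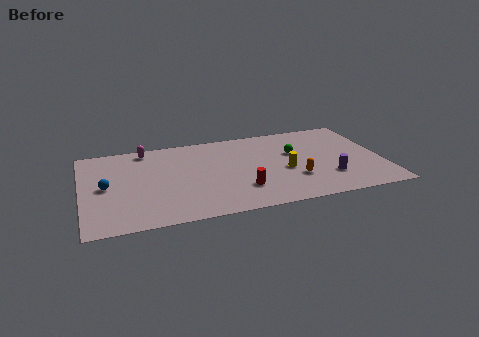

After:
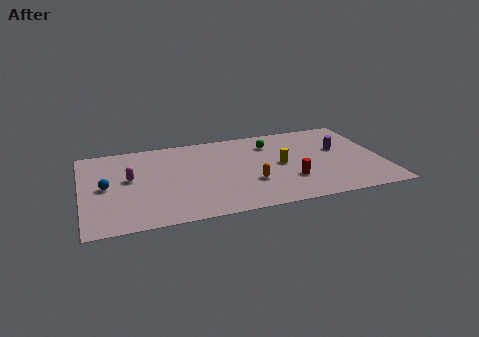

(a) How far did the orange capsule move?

2.6

The orange capsule was near (12.4, 3.0) before and (9.8, 3.2) after, so it travelled √(2.6² + 0.2²) ≈ 2.6 units.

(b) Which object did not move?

the blue sphere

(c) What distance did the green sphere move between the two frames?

1.9

From (12.6, 6.0) to (11.3, 7.4), the green sphere covered √(1.3² + 1.4²) ≈ 1.9 units.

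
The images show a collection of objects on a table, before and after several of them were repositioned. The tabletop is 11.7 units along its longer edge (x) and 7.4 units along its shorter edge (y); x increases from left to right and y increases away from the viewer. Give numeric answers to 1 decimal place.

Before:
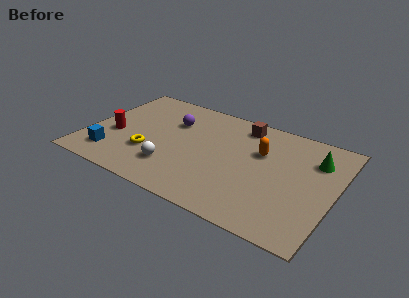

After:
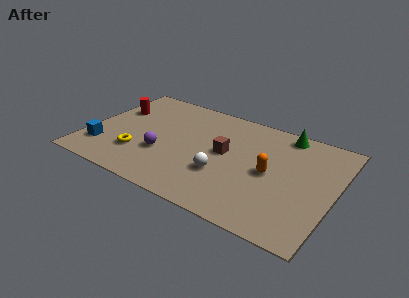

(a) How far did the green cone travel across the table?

2.0

From (10.6, 5.4) to (9.0, 6.6), the green cone covered √(1.6² + 1.2²) ≈ 2.0 units.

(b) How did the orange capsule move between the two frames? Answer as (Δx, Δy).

(0.6, -1.2)

From the two frames, the orange capsule sits at roughly (8.1, 4.8) before and (8.7, 3.6) after.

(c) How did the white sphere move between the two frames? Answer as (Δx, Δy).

(2.3, 0.6)

The white sphere started near (4.3, 1.9) and ended near (6.6, 2.5).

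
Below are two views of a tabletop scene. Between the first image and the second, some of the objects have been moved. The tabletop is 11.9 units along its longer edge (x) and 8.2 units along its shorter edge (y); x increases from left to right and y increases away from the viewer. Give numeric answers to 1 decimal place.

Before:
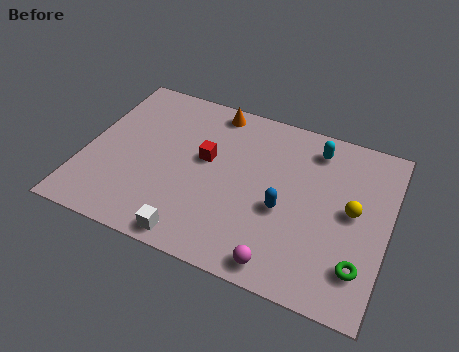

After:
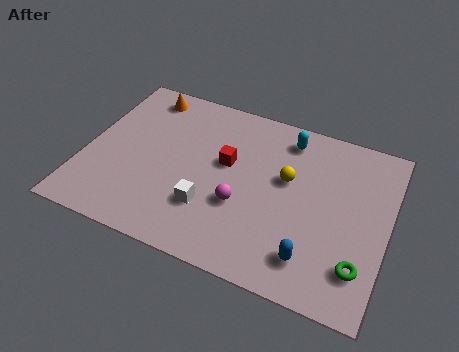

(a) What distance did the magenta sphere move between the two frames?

2.8

The magenta sphere was near (8.1, 0.9) before and (6.3, 3.0) after, so it travelled √(1.8² + 2.1²) ≈ 2.8 units.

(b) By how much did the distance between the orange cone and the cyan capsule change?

+1.7

The distance was about 4.1 in the first image and 5.8 in the second, so they moved 1.7 units further apart.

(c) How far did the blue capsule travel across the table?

2.2

The blue capsule was near (7.9, 3.4) before and (9.2, 1.6) after, so it travelled √(1.3² + 1.8²) ≈ 2.2 units.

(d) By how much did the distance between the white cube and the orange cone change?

-0.8

They were about 6.5 units apart before and 5.7 after — 0.8 units closer together.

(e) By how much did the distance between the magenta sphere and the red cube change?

-3.1

The distance was about 5.1 in the first image and 2.0 in the second, so they moved 3.1 units closer together.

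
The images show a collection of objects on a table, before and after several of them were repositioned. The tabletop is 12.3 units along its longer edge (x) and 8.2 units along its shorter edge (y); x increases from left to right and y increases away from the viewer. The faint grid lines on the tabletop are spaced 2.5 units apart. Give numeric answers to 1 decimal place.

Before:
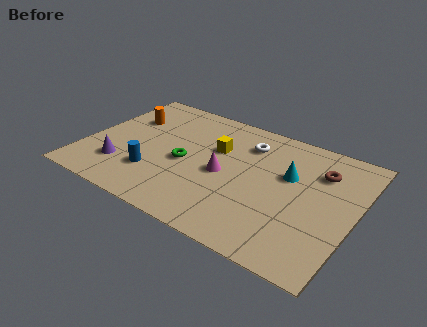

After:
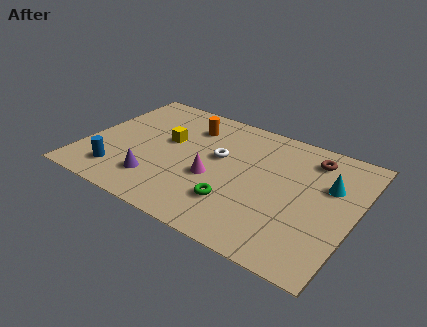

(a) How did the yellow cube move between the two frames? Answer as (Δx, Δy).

(-2.2, -0.5)

The yellow cube started near (5.8, 5.3) and ended near (3.6, 4.8).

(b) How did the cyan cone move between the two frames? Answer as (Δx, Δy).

(1.8, 0.2)

From the two frames, the cyan cone sits at roughly (9.2, 5.1) before and (11.0, 5.3) after.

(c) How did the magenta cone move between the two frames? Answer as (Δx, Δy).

(-0.4, -0.5)

The magenta cone was at about (6.4, 3.8) and moved to about (6.0, 3.3).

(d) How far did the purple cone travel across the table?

1.7

The purple cone moved from about (1.9, 2.1) to (3.6, 1.9), a distance of √(1.7² + 0.2²) ≈ 1.7.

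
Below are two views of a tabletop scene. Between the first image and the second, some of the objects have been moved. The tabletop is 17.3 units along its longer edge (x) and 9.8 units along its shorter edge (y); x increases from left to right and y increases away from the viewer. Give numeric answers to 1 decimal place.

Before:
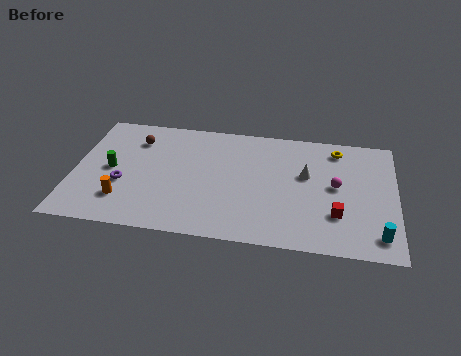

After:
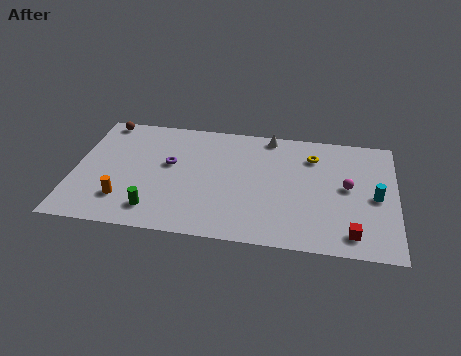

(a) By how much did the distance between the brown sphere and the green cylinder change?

+4.8

Before: roughly 3.0 units apart; after: 7.8. That's 4.8 units further apart.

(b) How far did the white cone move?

3.7

From (12.5, 5.9) to (10.4, 8.9), the white cone covered √(2.1² + 3.0²) ≈ 3.7 units.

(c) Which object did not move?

the orange cylinder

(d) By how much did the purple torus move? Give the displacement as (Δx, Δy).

(2.4, 2.0)

From the two frames, the purple torus sits at roughly (2.7, 3.7) before and (5.1, 5.7) after.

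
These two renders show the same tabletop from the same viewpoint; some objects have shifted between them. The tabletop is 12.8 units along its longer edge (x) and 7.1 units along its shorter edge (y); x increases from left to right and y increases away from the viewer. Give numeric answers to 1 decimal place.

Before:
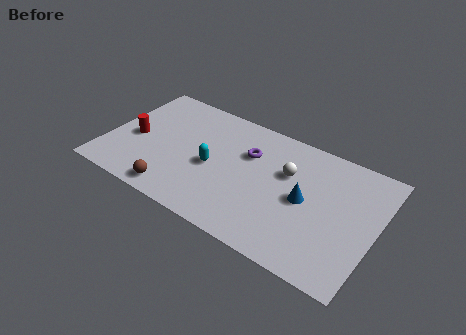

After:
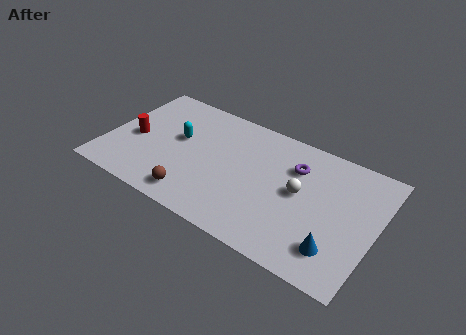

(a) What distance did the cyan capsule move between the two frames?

2.0

The cyan capsule moved from about (5.1, 3.2) to (3.3, 4.1), a distance of √(1.8² + 0.9²) ≈ 2.0.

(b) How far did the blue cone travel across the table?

2.5

The blue cone was near (9.5, 3.5) before and (11.2, 1.6) after, so it travelled √(1.7² + 1.9²) ≈ 2.5 units.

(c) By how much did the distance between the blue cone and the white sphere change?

+1.5

They were about 1.5 units apart before and 3.0 after — 1.5 units further apart.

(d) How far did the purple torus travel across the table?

2.2

The purple torus was near (6.6, 4.8) before and (8.8, 5.1) after, so it travelled √(2.2² + 0.3²) ≈ 2.2 units.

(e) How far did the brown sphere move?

0.9

From (3.7, 0.9) to (4.6, 1.1), the brown sphere covered √(0.9² + 0.2²) ≈ 0.9 units.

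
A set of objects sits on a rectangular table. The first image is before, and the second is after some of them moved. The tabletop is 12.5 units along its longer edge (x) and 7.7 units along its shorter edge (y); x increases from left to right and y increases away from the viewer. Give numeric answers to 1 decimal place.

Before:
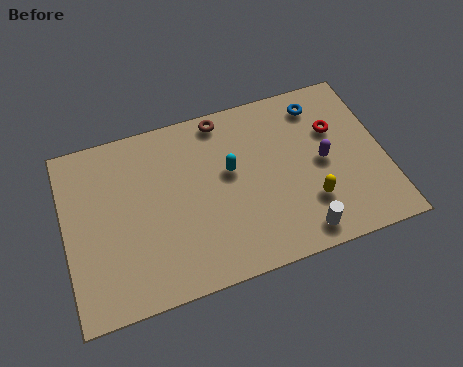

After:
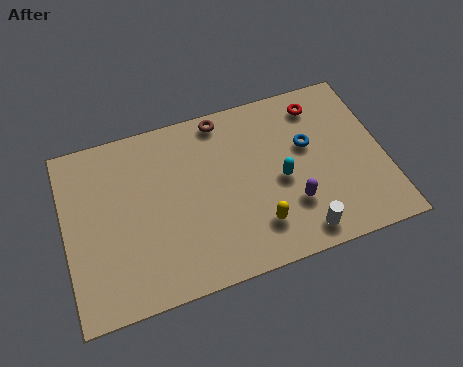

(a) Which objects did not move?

the white cylinder and the brown torus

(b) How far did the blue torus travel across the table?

1.8

The blue torus moved from about (10.2, 6.4) to (9.6, 4.7), a distance of √(0.6² + 1.7²) ≈ 1.8.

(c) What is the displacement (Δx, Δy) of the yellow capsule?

(-2.1, -0.4)

The yellow capsule started near (9.4, 2.2) and ended near (7.3, 1.8).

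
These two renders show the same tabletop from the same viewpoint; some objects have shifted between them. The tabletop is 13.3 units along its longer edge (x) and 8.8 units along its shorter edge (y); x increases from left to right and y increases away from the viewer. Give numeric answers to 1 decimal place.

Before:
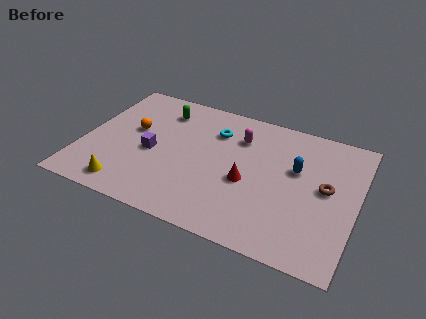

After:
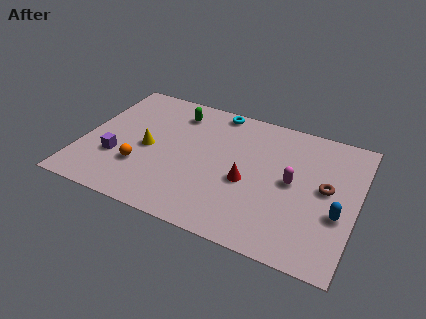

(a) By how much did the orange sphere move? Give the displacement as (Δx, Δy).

(0.7, -2.4)

The orange sphere started near (2.3, 5.1) and ended near (3.0, 2.7).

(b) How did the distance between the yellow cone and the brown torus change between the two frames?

-1.3

They were about 9.9 units apart before and 8.6 after — 1.3 units closer together.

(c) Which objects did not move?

the brown torus and the red cone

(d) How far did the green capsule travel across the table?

0.7

The green capsule moved from about (3.5, 7.0) to (4.2, 7.1), a distance of √(0.7² + 0.1²) ≈ 0.7.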